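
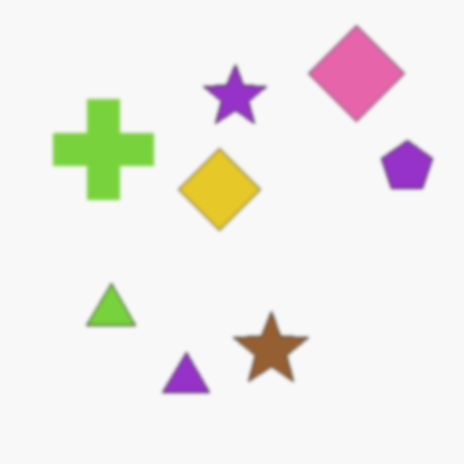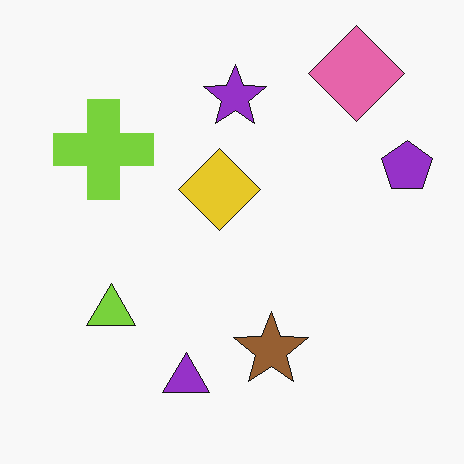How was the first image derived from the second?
This is the original image given a subtle gaussian blur.

Shape edges and outlines are uniformly softened across the whole image.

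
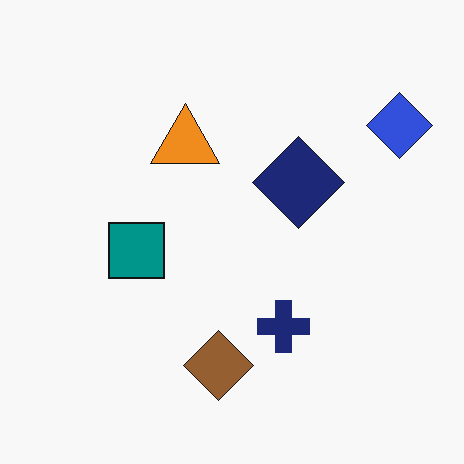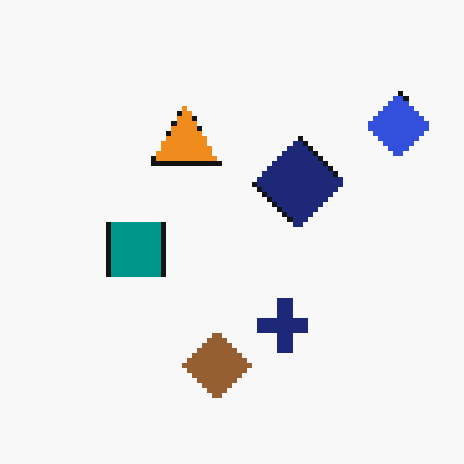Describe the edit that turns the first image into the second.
Mildly pixelated.

Shapes are reduced to large square blocks; fine edges and outlines are lost — a downscale-then-upscale (mosaic) effect.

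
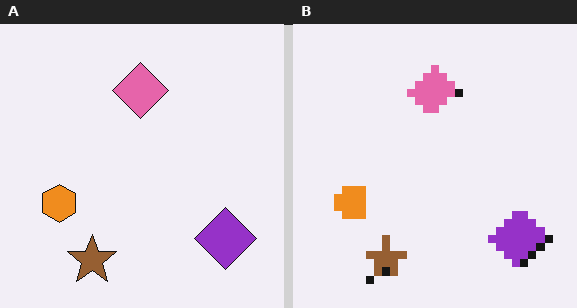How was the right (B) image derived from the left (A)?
This is the original image moderately pixelated.

Shapes are reduced to large square blocks; fine edges and outlines are lost — a downscale-then-upscale (mosaic) effect.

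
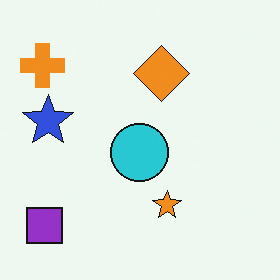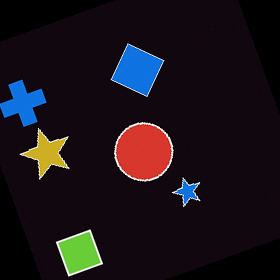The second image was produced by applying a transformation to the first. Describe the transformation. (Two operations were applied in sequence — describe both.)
It was color-inverted (negative), then rotated counter-clockwise by a clearly visible amount.

The light background has become dark and every shape's color is its complement — a photographic negative. Every shape is tilted by the same angle and the image corners show triangular fill wedges — a whole-image rotation by a non-right angle.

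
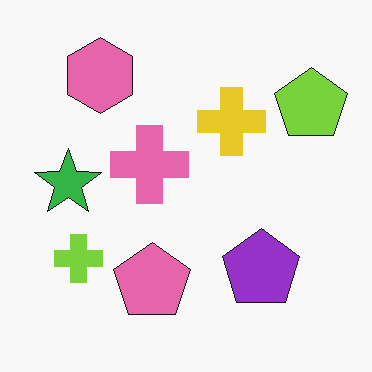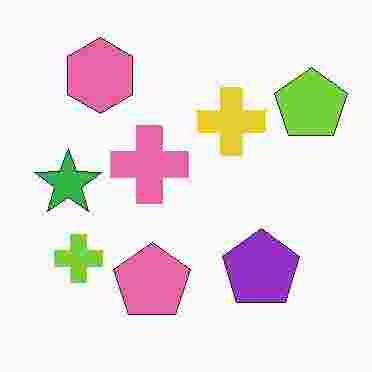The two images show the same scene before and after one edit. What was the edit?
The image was heavily JPEG-compressed with obvious blocking artifacts.

Blocky 8×8 compression artifacts appear around shape edges and the flat background shows ringing — characteristic JPEG degradation.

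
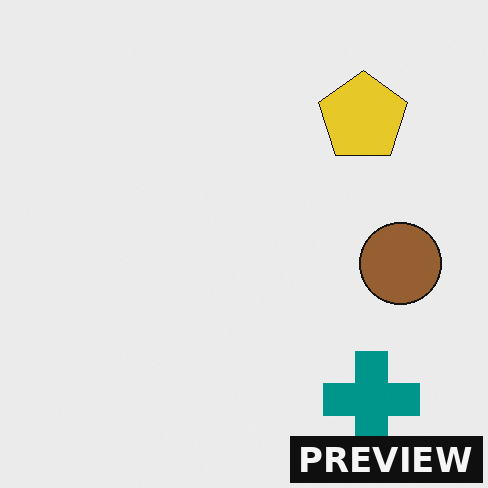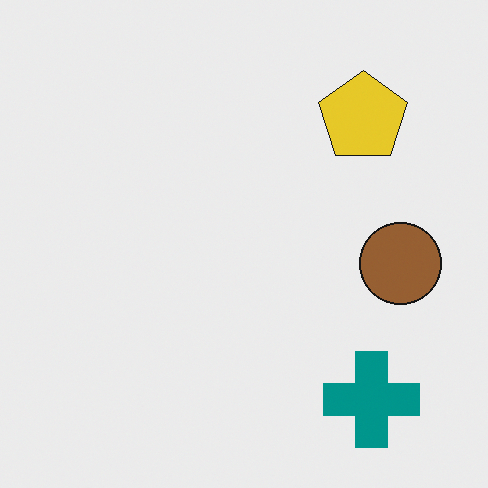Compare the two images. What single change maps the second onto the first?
The transformation is: watermarked with the text "PREVIEW" in the lower-right corner.

A dark label reading "PREVIEW" appears in the lower-right corner.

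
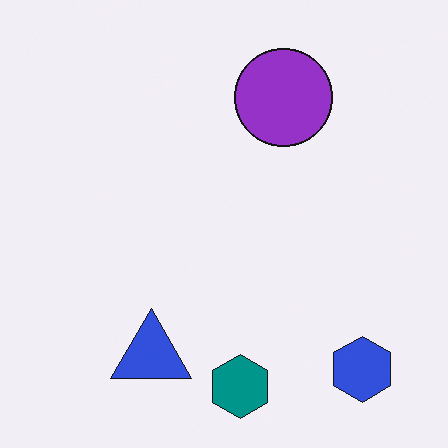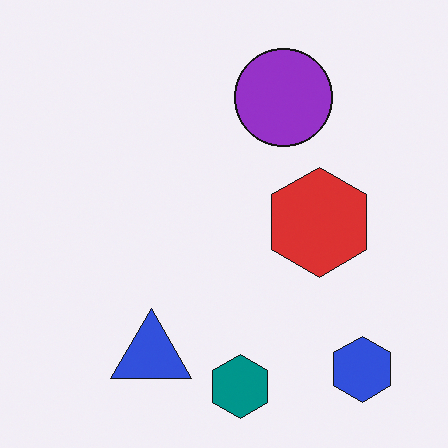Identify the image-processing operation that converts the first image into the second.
This is the original image overlaid with an additional red hexagon.

A red hexagon appears in the second image that is absent from the first.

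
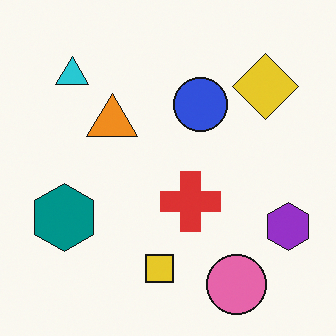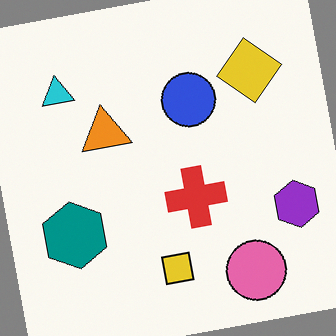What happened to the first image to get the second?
The transformation is: rotated counter-clockwise by a few degrees.

Every shape is tilted by the same angle and the image corners show triangular fill wedges — a whole-image rotation by a non-right angle.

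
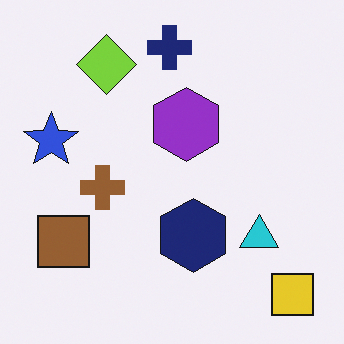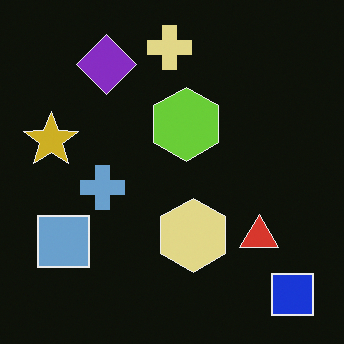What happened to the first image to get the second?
It was color-inverted (negative).

The light background has become dark and every shape's color is its complement — a photographic negative.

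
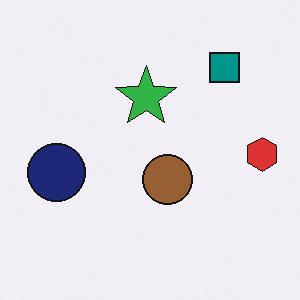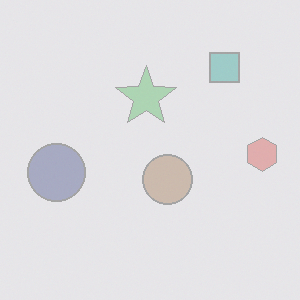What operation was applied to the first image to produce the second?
The transformation is: given much lower contrast.

Tones are pushed toward mid-grey across the whole image — a global contrast change.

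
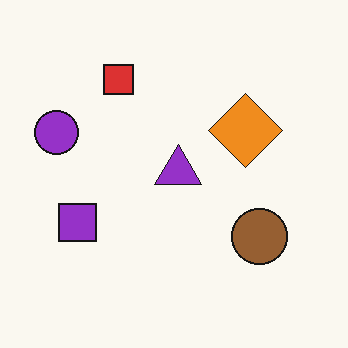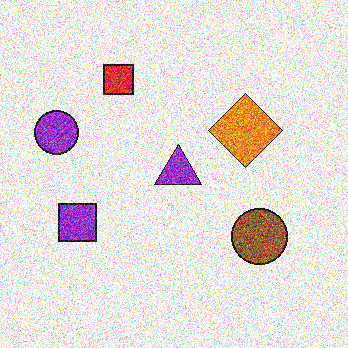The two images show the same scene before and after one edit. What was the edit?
Degraded with heavy additive noise.

Random speckle covers the whole image, including the flat background.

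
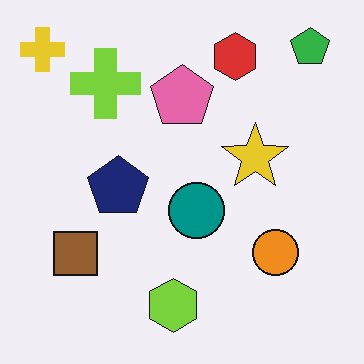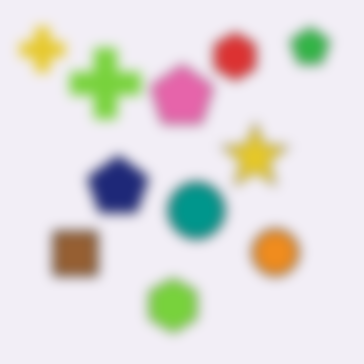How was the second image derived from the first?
The transformation is: strongly gaussian-blurred.

Shape edges and outlines are uniformly softened across the whole image.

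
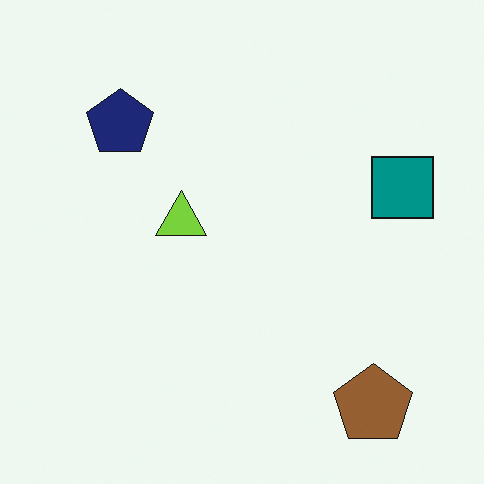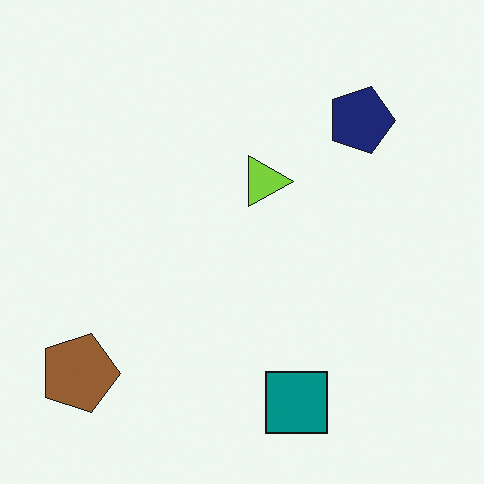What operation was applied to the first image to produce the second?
The second image is the first rotated 90° clockwise.

The brown pentagon sits in the bottom-right of the first image and the bottom-left of the second — consistent with a whole-image 90° clockwise rotation.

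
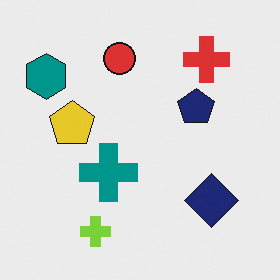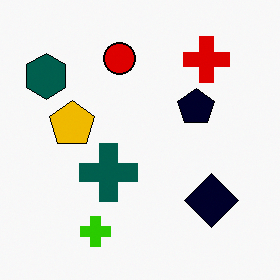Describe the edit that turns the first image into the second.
The image was given much higher contrast.

Tones are pushed away from mid-grey across the whole image — a global contrast change.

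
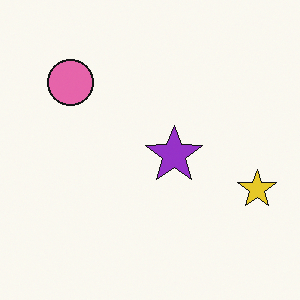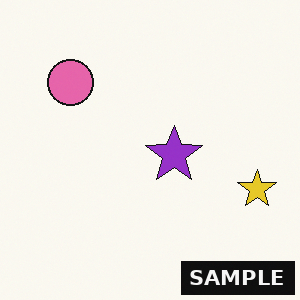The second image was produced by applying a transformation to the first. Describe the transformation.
This is the original image watermarked with the text "SAMPLE" in the lower-right corner.

A dark label reading "SAMPLE" appears in the lower-right corner.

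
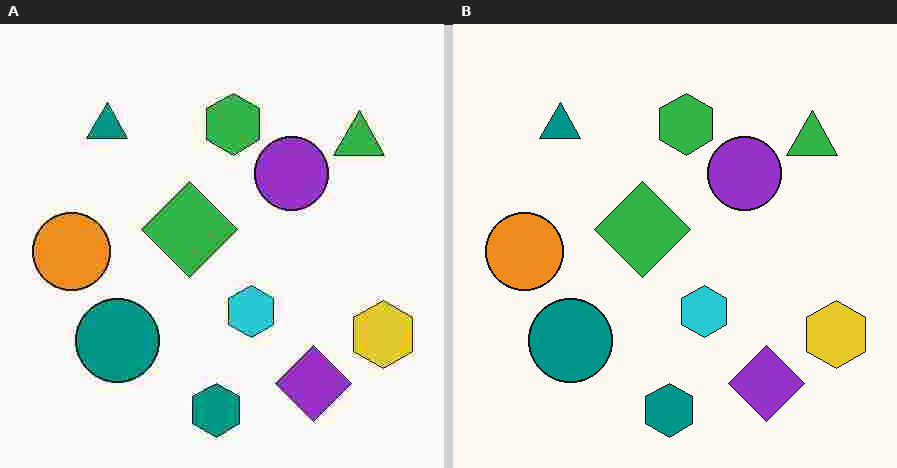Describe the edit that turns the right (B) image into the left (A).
Degraded with heavy JPEG compression.

Blocky 8×8 compression artifacts appear around shape edges and the flat background shows ringing — characteristic JPEG degradation.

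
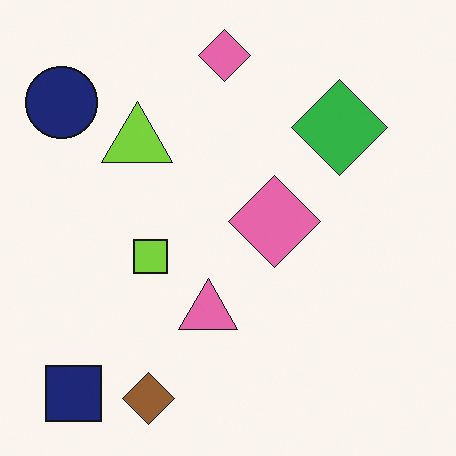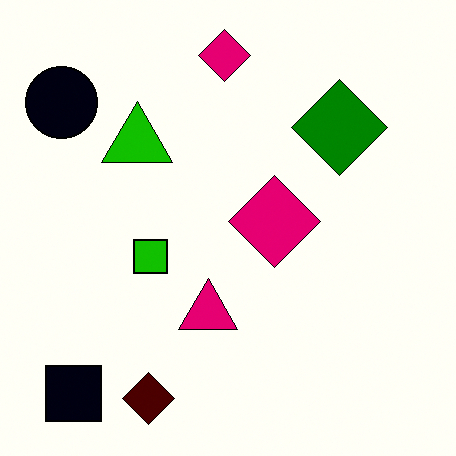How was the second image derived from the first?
The transformation is: boosted in contrast.

Tones are pushed away from mid-grey across the whole image — a global contrast change.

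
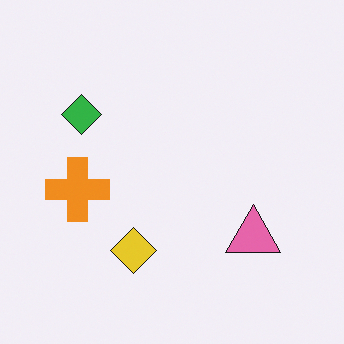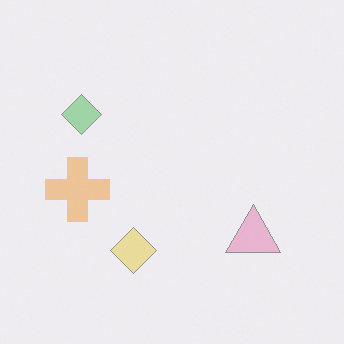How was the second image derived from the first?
This is the original image given much lower contrast.

Tones are pushed toward mid-grey across the whole image — a global contrast change.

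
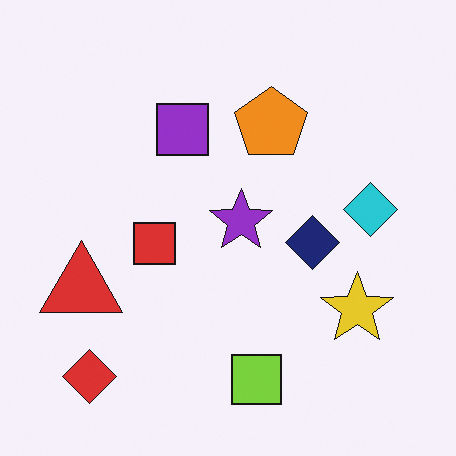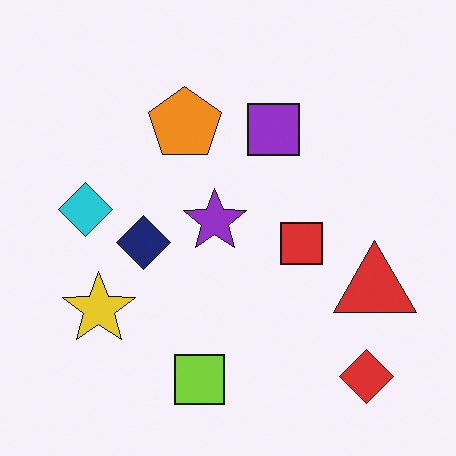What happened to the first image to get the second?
It was flipped horizontally (left ↔ right).

The red triangle is in the left of the first image and the right of the second — shapes on opposite sides of the vertical midline have swapped in a mirror flip.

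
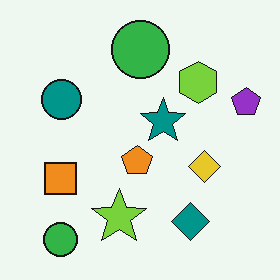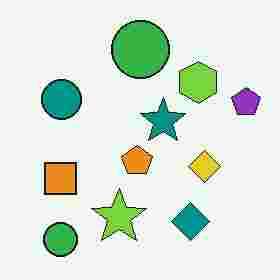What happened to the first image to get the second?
It was heavily JPEG-compressed with obvious blocking artifacts.

Blocky 8×8 compression artifacts appear around shape edges and the flat background shows ringing — characteristic JPEG degradation.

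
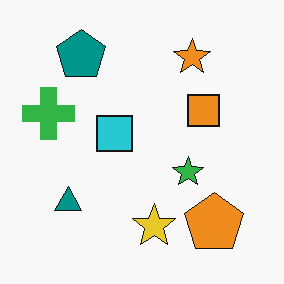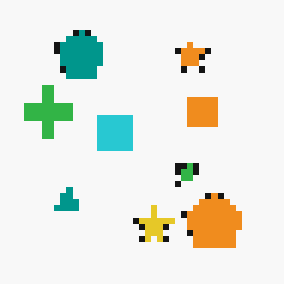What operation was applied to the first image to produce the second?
The transformation is: pixelated into visible square blocks.

Shapes are reduced to large square blocks; fine edges and outlines are lost — a downscale-then-upscale (mosaic) effect.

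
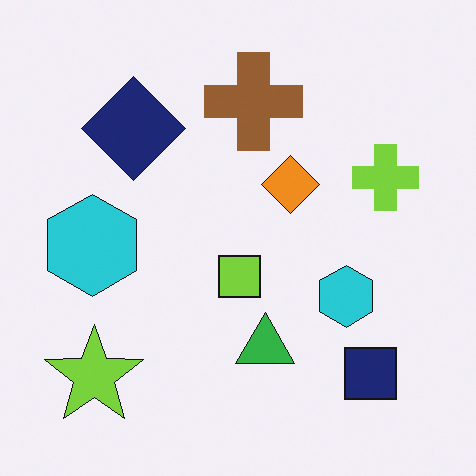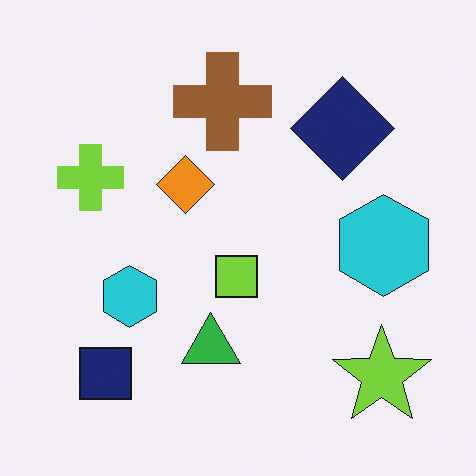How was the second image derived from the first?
Flipped horizontally (left ↔ right).

The lime cross is in the right of the first image and the left of the second — shapes on opposite sides of the vertical midline have swapped in a mirror flip.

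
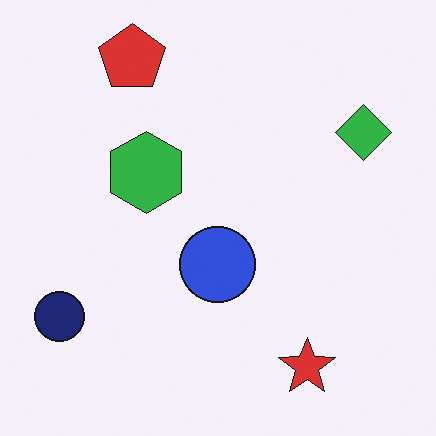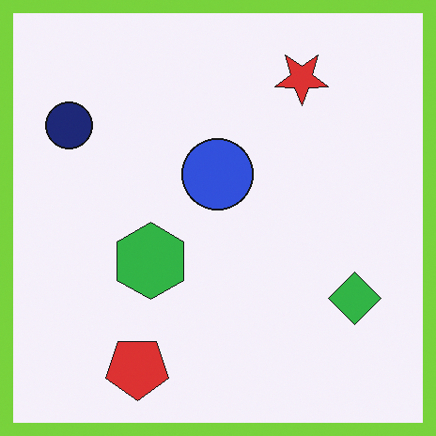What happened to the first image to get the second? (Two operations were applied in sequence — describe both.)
It was flipped vertically (top ↔ bottom), then framed with a lime border.

The red pentagon is in the top-left of the first image and the bottom-left of the second — shapes on opposite sides of the horizontal midline have swapped in a mirror flip. A solid lime frame runs around the edge of the second image, with the content slightly shrunk inside it.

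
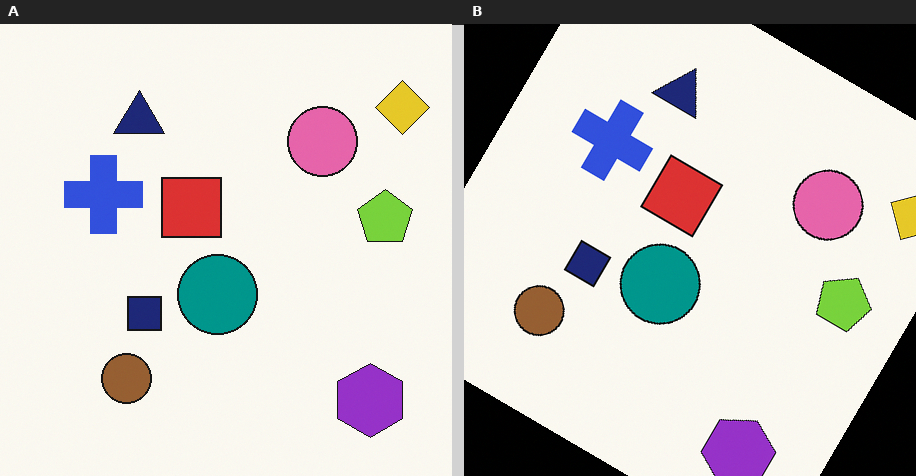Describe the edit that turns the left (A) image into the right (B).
The image was rotated clockwise by a large amount — several tens of degrees.

Every shape is tilted by the same angle and the image corners show triangular fill wedges — a whole-image rotation by a non-right angle.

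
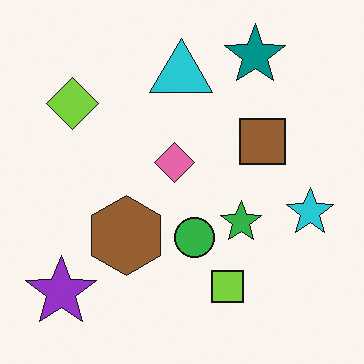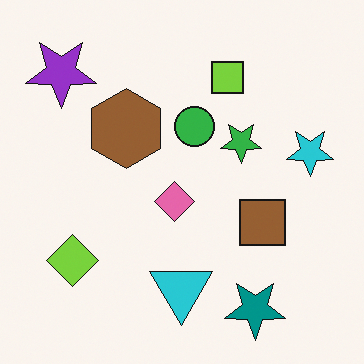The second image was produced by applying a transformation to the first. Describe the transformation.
The image was flipped vertically (top ↔ bottom).

The teal star is in the top-right of the first image and the bottom-right of the second — shapes on opposite sides of the horizontal midline have swapped in a mirror flip.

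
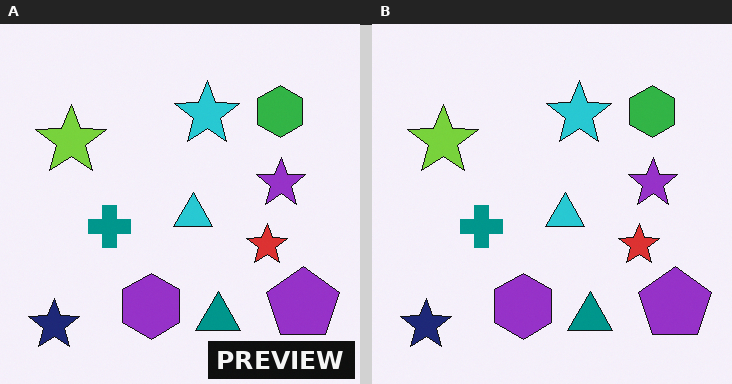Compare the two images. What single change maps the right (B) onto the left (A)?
The left (A) image is the right (B) watermarked with the text "PREVIEW" in the lower-right corner.

A dark label reading "PREVIEW" appears in the lower-right corner.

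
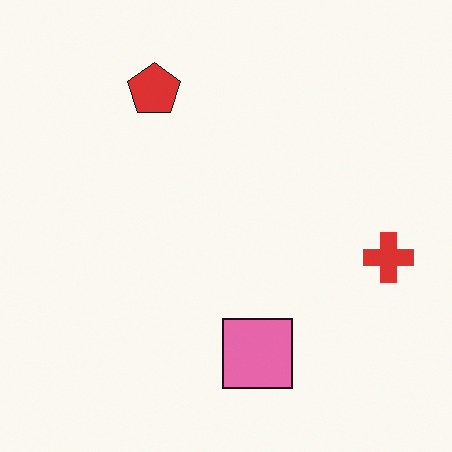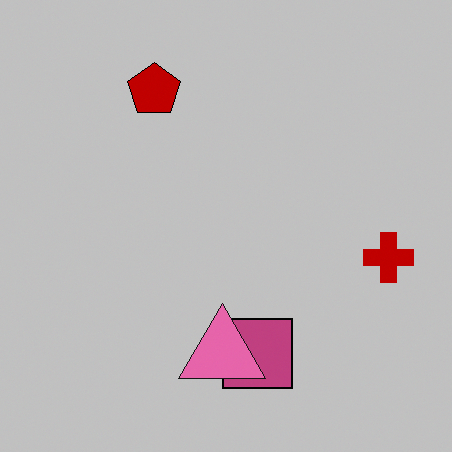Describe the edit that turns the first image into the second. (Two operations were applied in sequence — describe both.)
It was aggressively posterized, then overlaid with an additional pink triangle.

Each flat color has snapped to a coarser quantized level — most visibly, the near-white background has dropped to a flat grey. A pink triangle appears in the second image that is absent from the first.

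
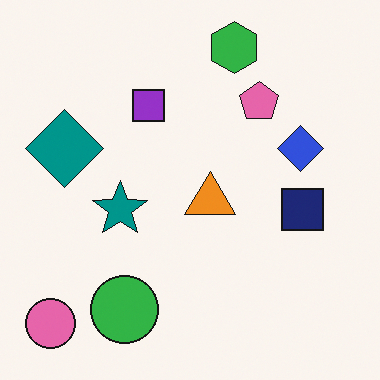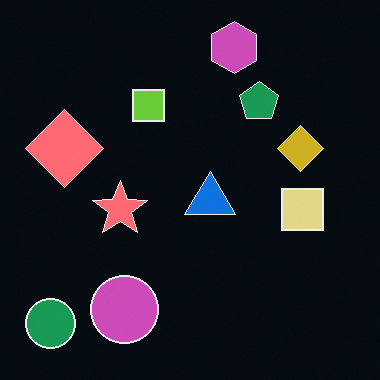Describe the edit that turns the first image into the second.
Color-inverted (negative).

The light background has become dark and every shape's color is its complement — a photographic negative.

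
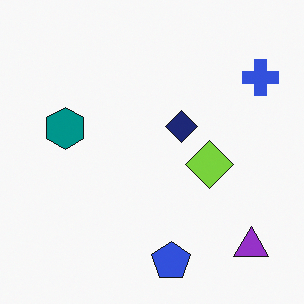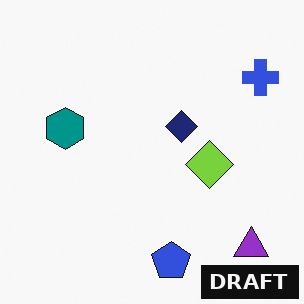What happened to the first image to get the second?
The image was watermarked with the text "DRAFT" in the lower-right corner.

A dark label reading "DRAFT" appears in the lower-right corner.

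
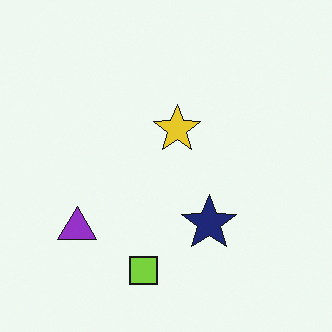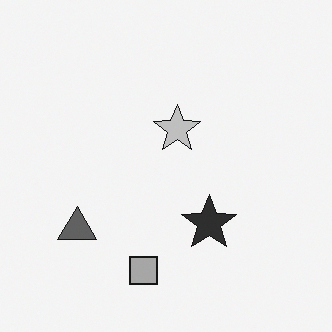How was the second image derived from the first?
The second image is the first converted to grayscale.

All color is removed — every shape is now a shade of grey.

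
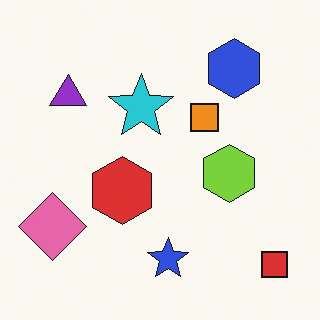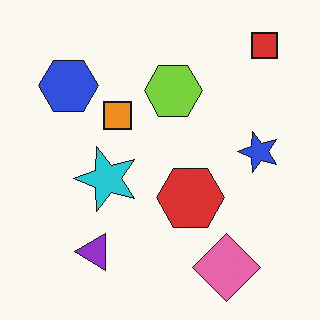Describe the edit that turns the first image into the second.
The image was rotated 90° counter-clockwise.

The red square sits in the bottom-right of the first image and the top-right of the second — consistent with a whole-image 90° counter-clockwise rotation.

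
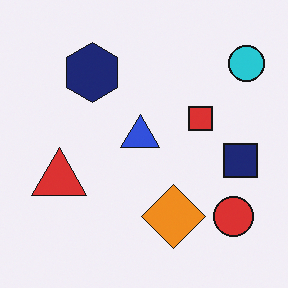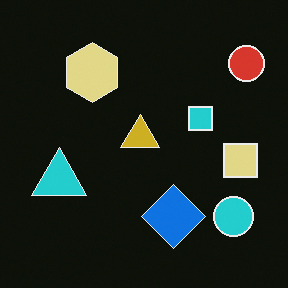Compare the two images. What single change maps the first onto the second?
It was color-inverted (negative).

The light background has become dark and every shape's color is its complement — a photographic negative.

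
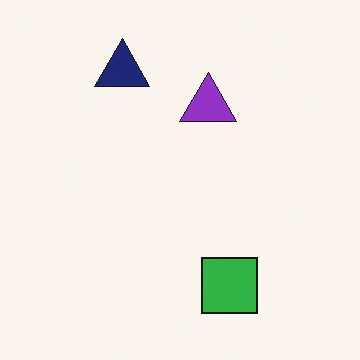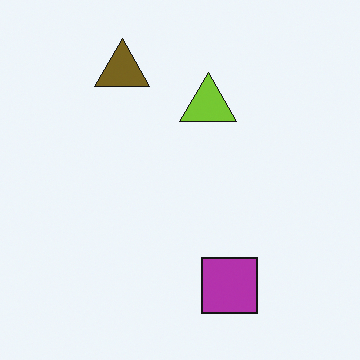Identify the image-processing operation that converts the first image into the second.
The transformation is: hue-shifted through roughly half the color wheel.

Every shape's color has rotated by the same amount around the hue wheel — a uniform hue shift.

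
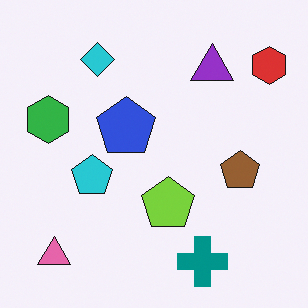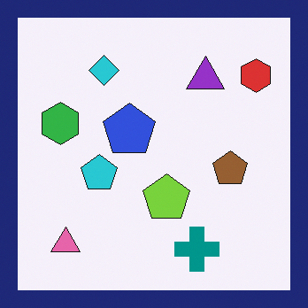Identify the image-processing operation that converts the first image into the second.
The image was framed with a navy border.

A solid navy frame runs around the edge of the second image, with the content slightly shrunk inside it.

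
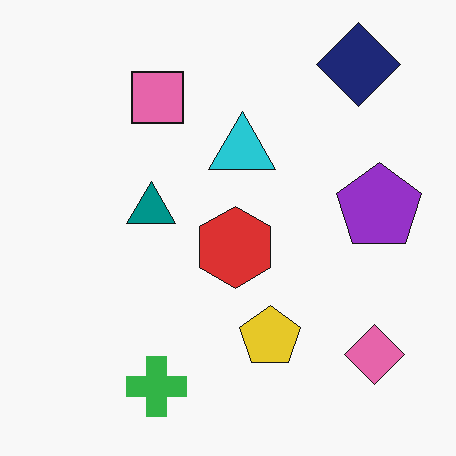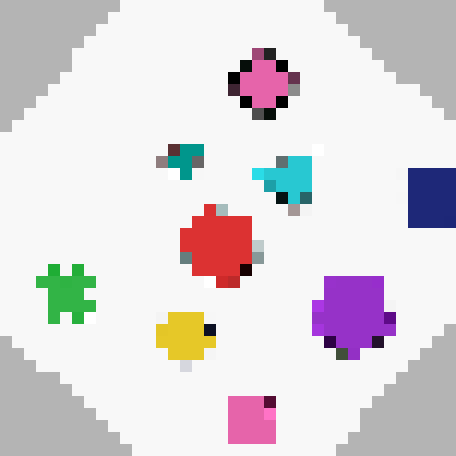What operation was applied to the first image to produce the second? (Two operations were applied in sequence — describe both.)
This is the original image rotated clockwise by a large amount — several tens of degrees, then heavily pixelated into large blocks.

Every shape is tilted by the same angle and the image corners show triangular fill wedges — a whole-image rotation by a non-right angle. Shapes are reduced to large square blocks; fine edges and outlines are lost — a downscale-then-upscale (mosaic) effect.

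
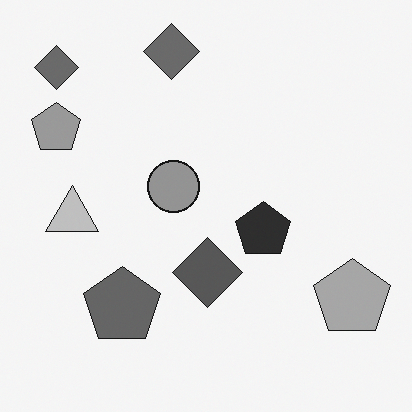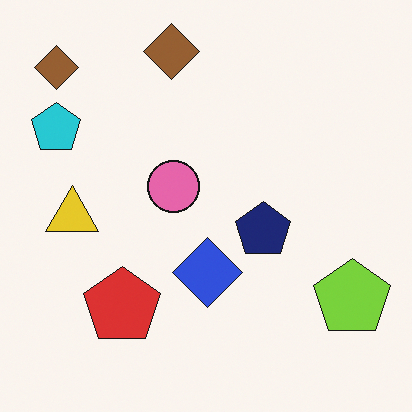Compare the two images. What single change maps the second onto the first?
Converted to grayscale.

All color is removed — every shape is now a shade of grey.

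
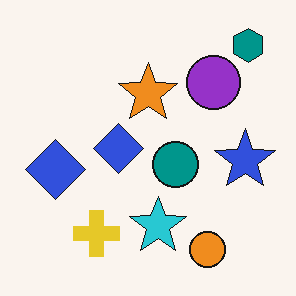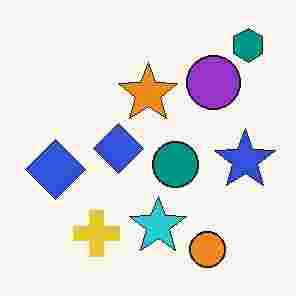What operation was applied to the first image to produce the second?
The second image is the first heavily JPEG-compressed with obvious blocking artifacts.

Blocky 8×8 compression artifacts appear around shape edges and the flat background shows ringing — characteristic JPEG degradation.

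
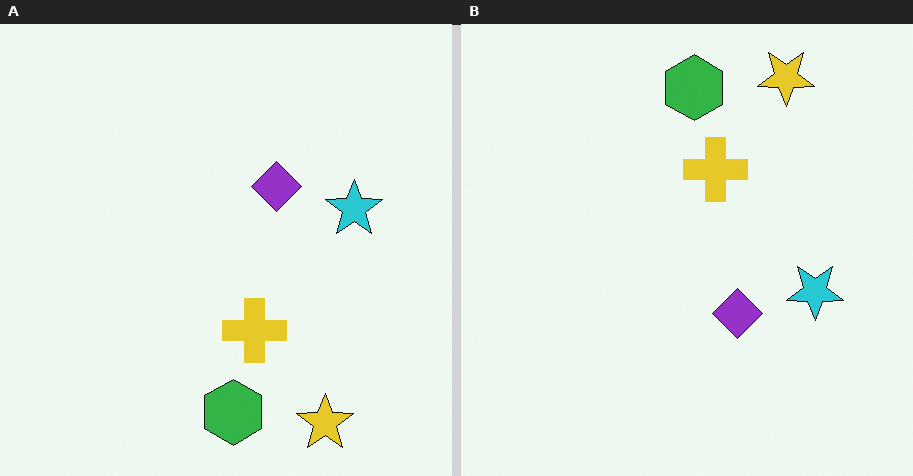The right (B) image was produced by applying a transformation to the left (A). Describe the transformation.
Flipped vertically (top ↔ bottom).

The yellow star is in the bottom-right of the left (A) image and the top-right of the right (B) — shapes on opposite sides of the horizontal midline have swapped in a mirror flip.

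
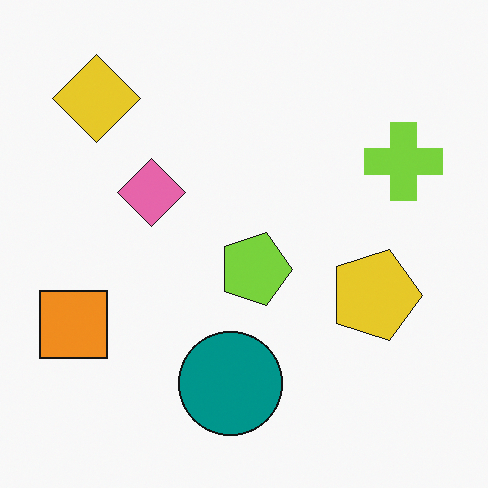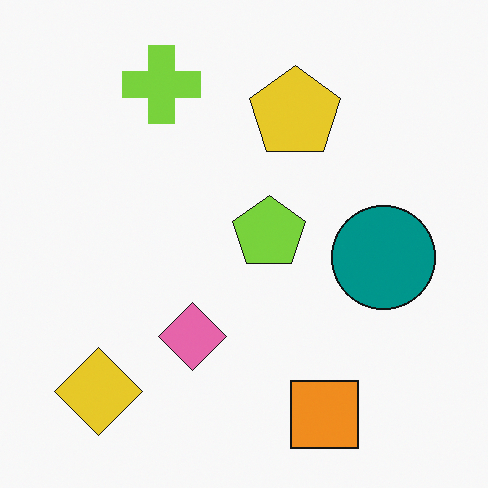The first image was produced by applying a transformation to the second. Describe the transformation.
This is the original image rotated 90° clockwise.

The yellow diamond sits in the bottom-left of the second image and the top-left of the first — consistent with a whole-image 90° clockwise rotation.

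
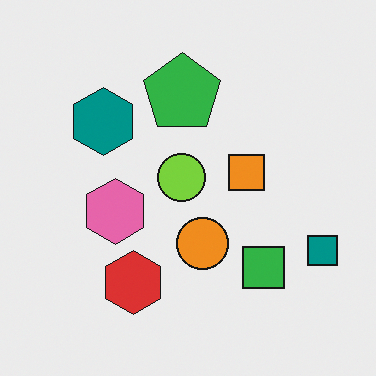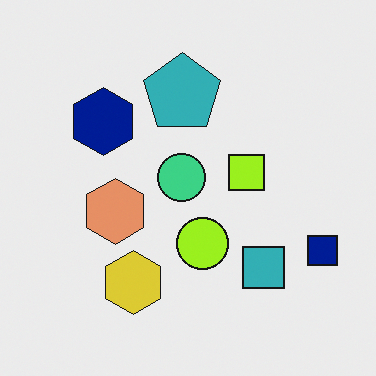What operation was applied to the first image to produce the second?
Hue-shifted by a small amount.

Every shape's color has rotated by the same amount around the hue wheel — a uniform hue shift.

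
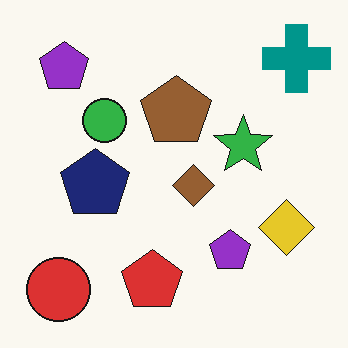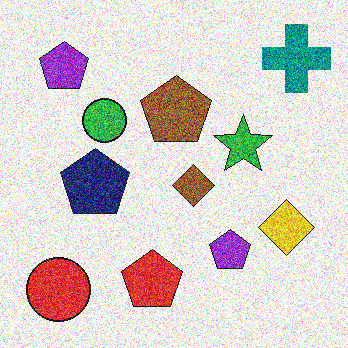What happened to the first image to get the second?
The second image is the first degraded with a thick layer of grain.

Random speckle covers the whole image, including the flat background.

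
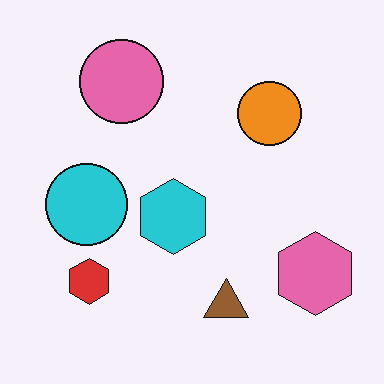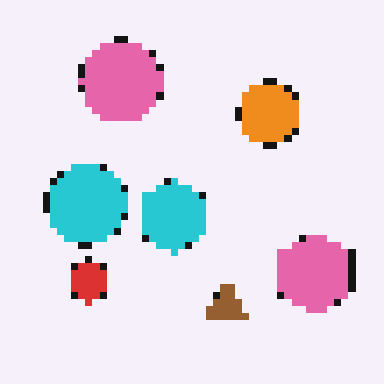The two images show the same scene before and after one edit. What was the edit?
The second image is the first pixelated into visible square blocks.

Shapes are reduced to large square blocks; fine edges and outlines are lost — a downscale-then-upscale (mosaic) effect.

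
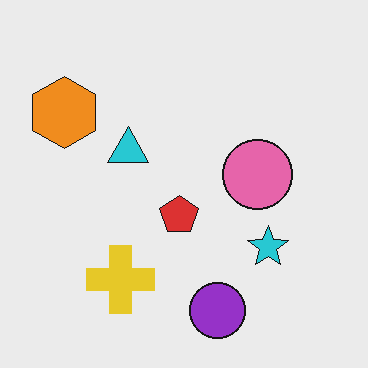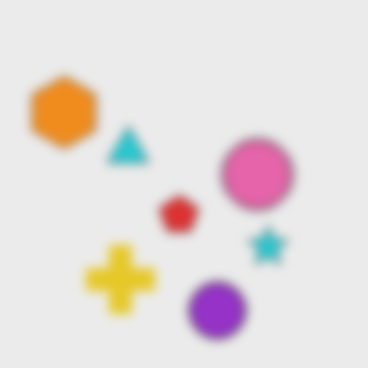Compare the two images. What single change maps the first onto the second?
The second image is the first strongly gaussian-blurred.

Shape edges and outlines are uniformly softened across the whole image.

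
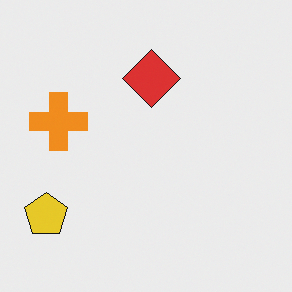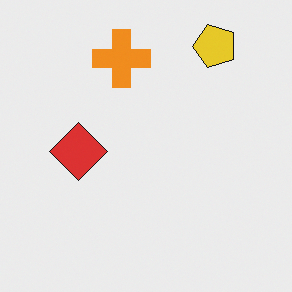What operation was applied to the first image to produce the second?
It was transposed (reflected across the top-left ↔ bottom-right diagonal).

Shapes have swapped their row and column positions — what was in the top-right is now in the bottom-left — a diagonal reflection.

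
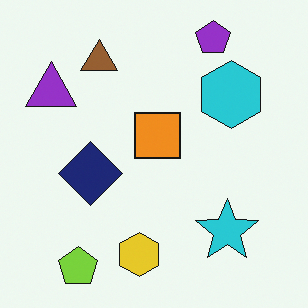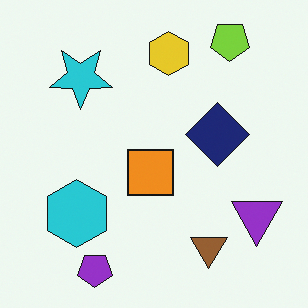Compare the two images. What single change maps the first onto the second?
The second image is the first rotated 180°.

The lime pentagon sits in the bottom-left of the first image and the top-right of the second — consistent with a whole-image 180° rotation.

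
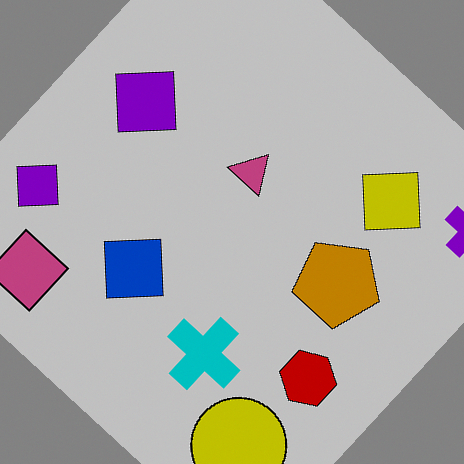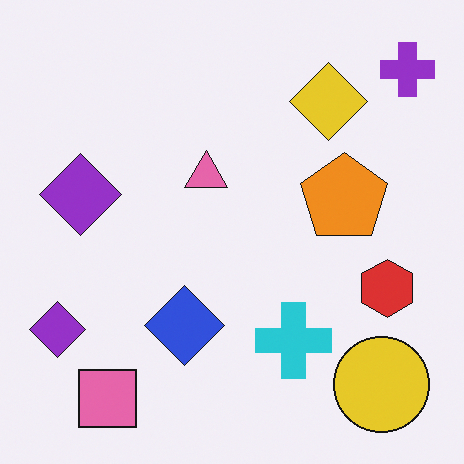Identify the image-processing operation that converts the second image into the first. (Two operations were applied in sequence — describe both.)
Aggressively posterized, then rotated clockwise by a large amount — several tens of degrees.

Each flat color has snapped to a coarser quantized level — most visibly, the near-white background has dropped to a flat grey. Every shape is tilted by the same angle and the image corners show triangular fill wedges — a whole-image rotation by a non-right angle.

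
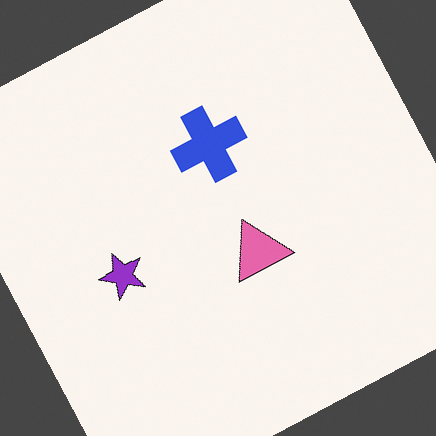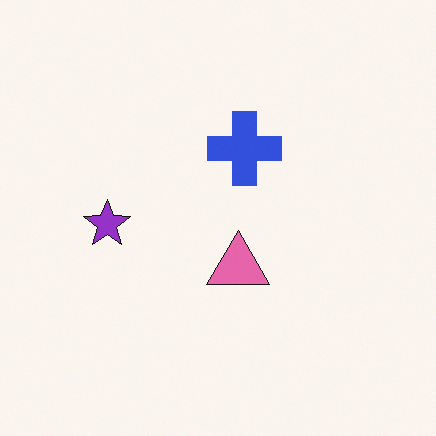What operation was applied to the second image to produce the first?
The image was rotated counter-clockwise by a clearly visible amount.

Every shape is tilted by the same angle and the image corners show triangular fill wedges — a whole-image rotation by a non-right angle.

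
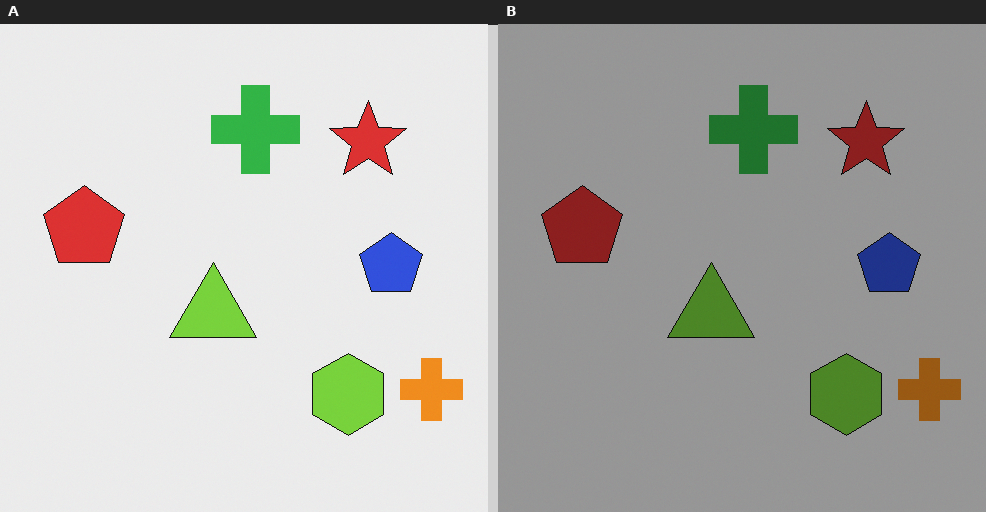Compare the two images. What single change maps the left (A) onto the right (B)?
It was noticeably darkened.

Every pixel — background and shapes alike — is uniformly darkened.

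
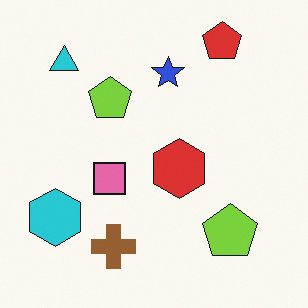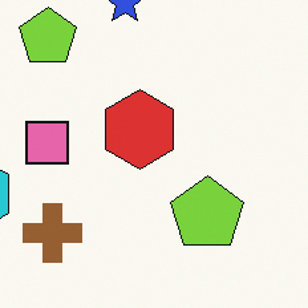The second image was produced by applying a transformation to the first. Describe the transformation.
It was cropped to a modestly smaller region and rescaled.

The visible shapes are larger and the field of view is narrower; shapes near the original edges may be partly or wholly outside the frame — a crop-and-rescale.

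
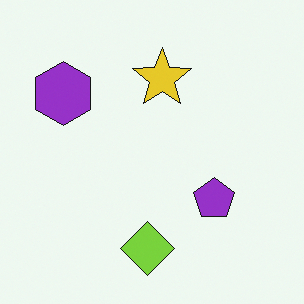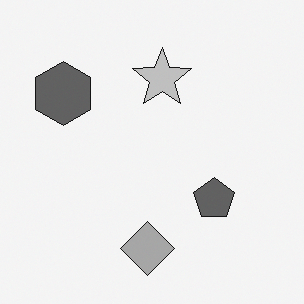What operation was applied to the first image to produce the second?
The second image is the first converted to grayscale.

All color is removed — every shape is now a shade of grey.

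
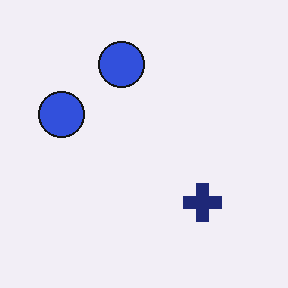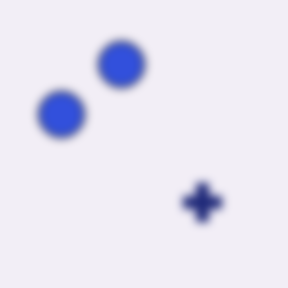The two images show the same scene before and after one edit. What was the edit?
The second image is the first moderately blurred.

Shape edges and outlines are uniformly softened across the whole image.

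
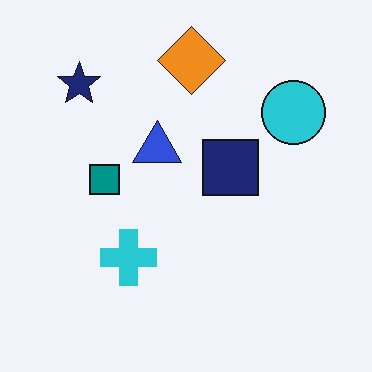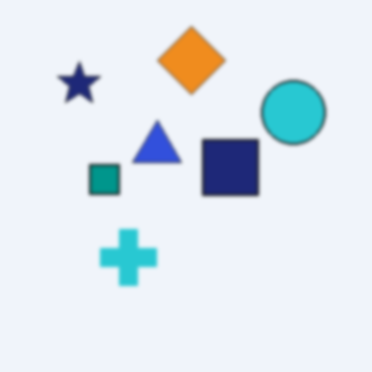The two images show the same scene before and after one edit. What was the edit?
The second image is the first given a subtle gaussian blur.

Shape edges and outlines are uniformly softened across the whole image.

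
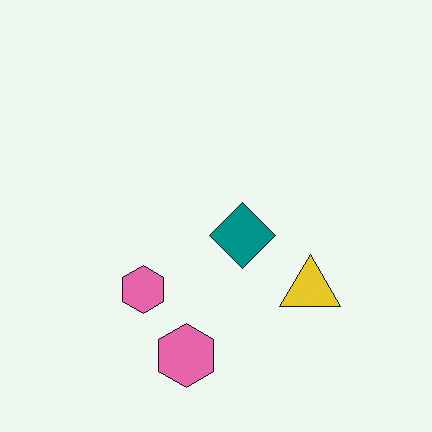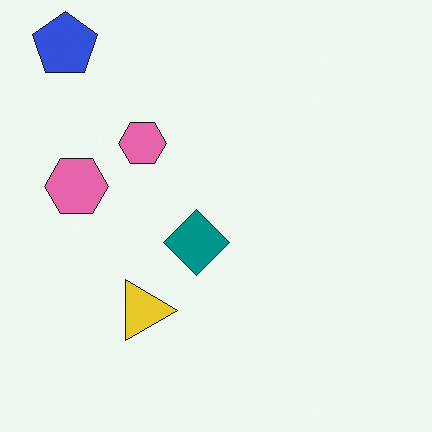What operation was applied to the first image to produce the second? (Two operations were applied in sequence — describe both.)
This is the original image rotated 90° clockwise, then overlaid with an additional blue pentagon.

The yellow triangle sits in the bottom-right of the first image and the bottom-left of the second — consistent with a whole-image 90° clockwise rotation. A blue pentagon appears in the second image that is absent from the first.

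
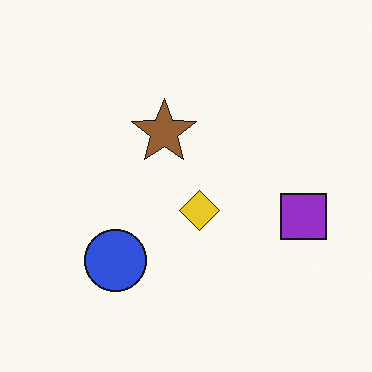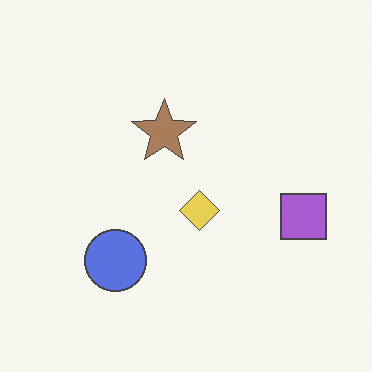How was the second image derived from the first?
The transformation is: given slightly reduced contrast.

Tones are pushed toward mid-grey across the whole image — a global contrast change.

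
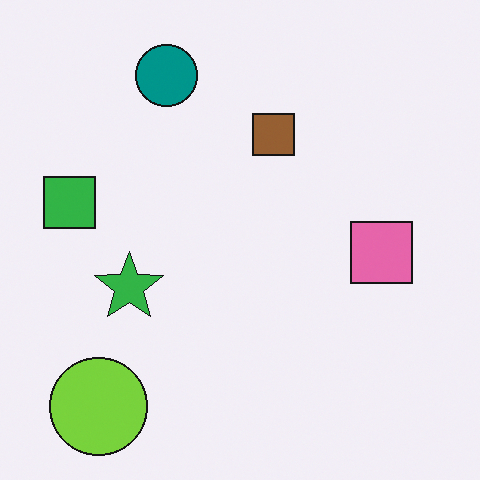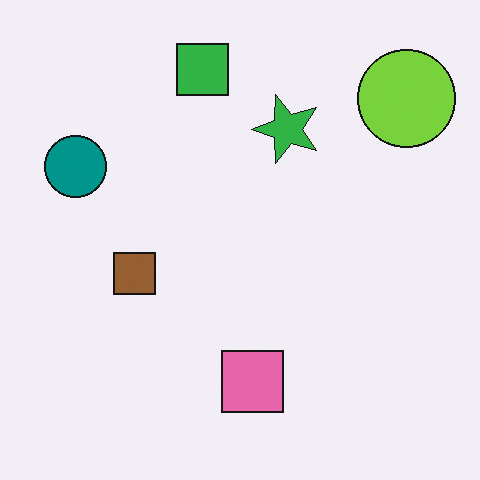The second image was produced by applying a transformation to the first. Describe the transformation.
Transposed (reflected across the top-left ↔ bottom-right diagonal).

Shapes have swapped their row and column positions — what was in the top-right is now in the bottom-left — a diagonal reflection.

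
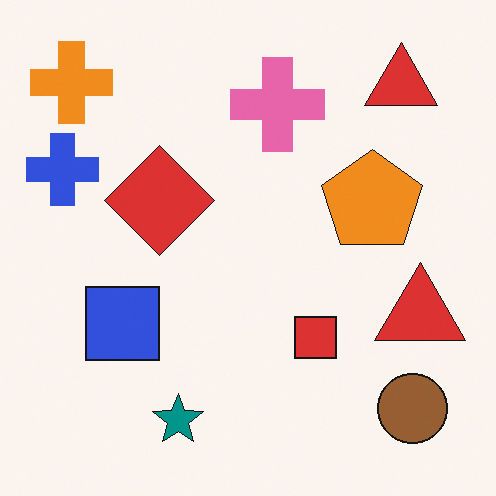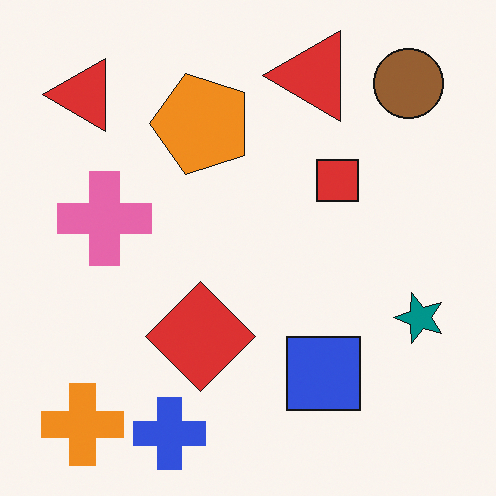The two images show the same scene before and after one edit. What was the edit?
The image was rotated 90° counter-clockwise.

The orange cross sits in the top-left of the first image and the bottom-left of the second — consistent with a whole-image 90° counter-clockwise rotation.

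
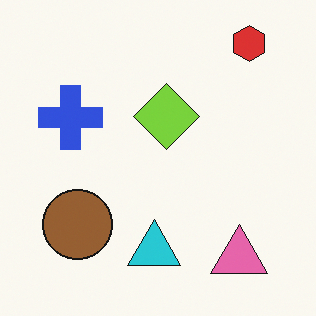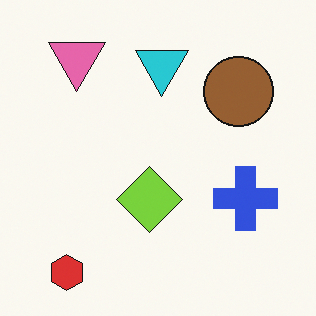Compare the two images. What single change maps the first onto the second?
It was rotated 180°.

The red hexagon sits in the top-right of the first image and the bottom-left of the second — consistent with a whole-image 180° rotation.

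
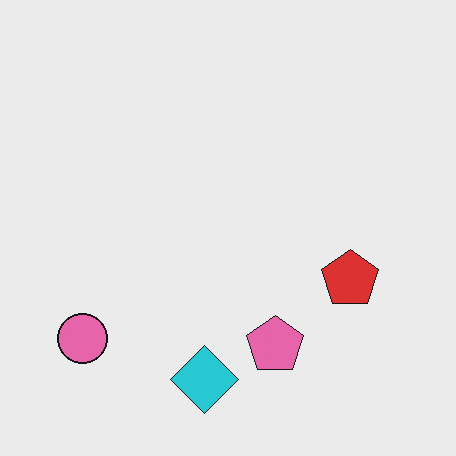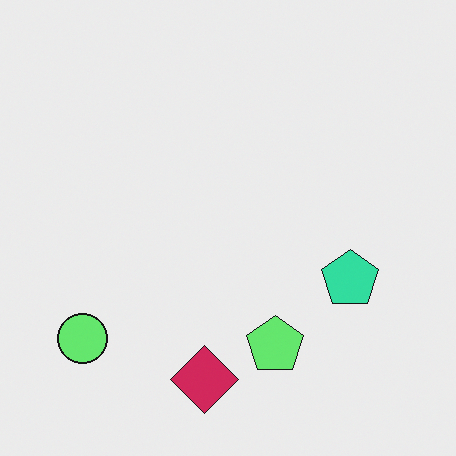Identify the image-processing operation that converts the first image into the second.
The second image is the first hue-shifted by a large amount.

Every shape's color has rotated by the same amount around the hue wheel — a uniform hue shift.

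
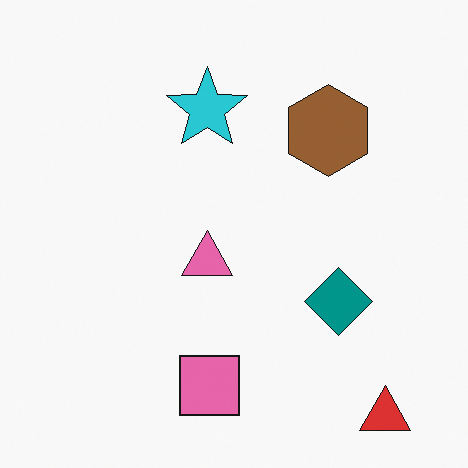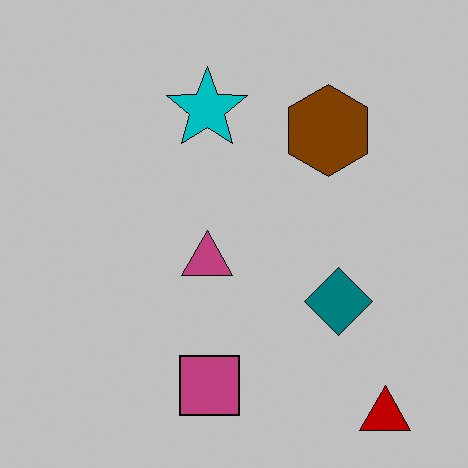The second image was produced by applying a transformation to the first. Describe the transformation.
It was aggressively posterized.

Each flat color has snapped to a coarser quantized level — most visibly, the near-white background has dropped to a flat grey.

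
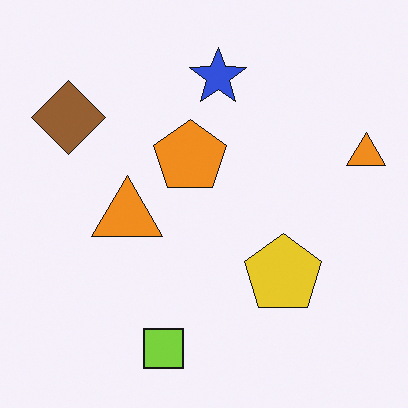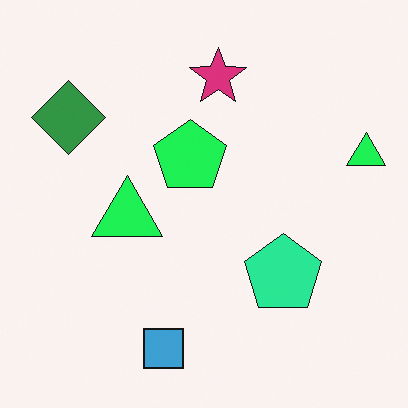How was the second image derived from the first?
It was hue-shifted noticeably.

Every shape's color has rotated by the same amount around the hue wheel — a uniform hue shift.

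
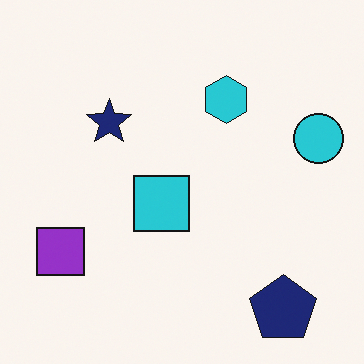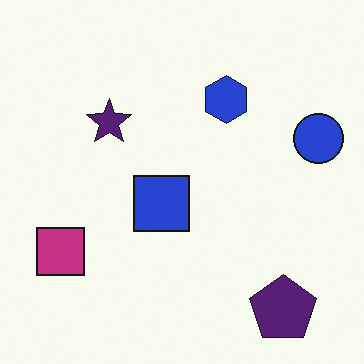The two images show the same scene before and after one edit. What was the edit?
It was hue-shifted slightly.

Every shape's color has rotated by the same amount around the hue wheel — a uniform hue shift.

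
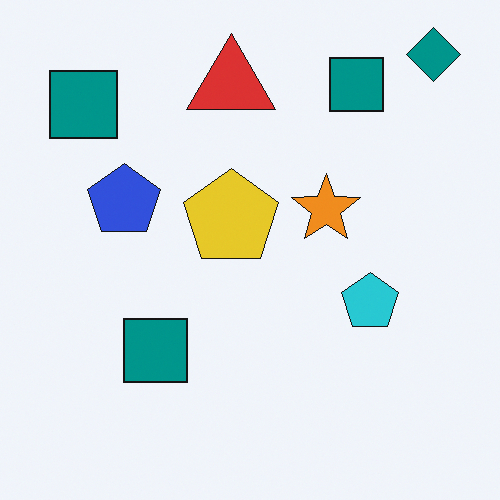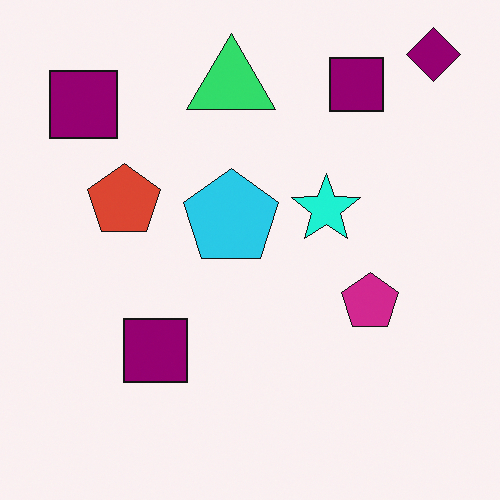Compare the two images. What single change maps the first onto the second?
Hue-shifted noticeably.

Every shape's color has rotated by the same amount around the hue wheel — a uniform hue shift.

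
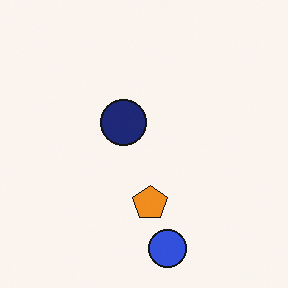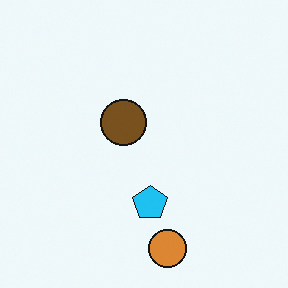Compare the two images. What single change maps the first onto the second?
It was hue-shifted by a large amount.

Every shape's color has rotated by the same amount around the hue wheel — a uniform hue shift.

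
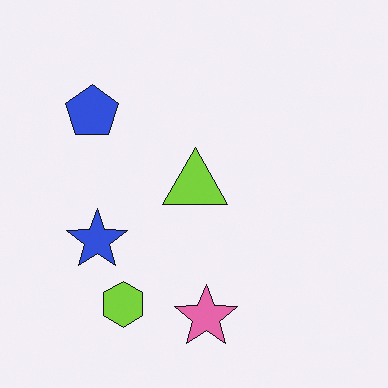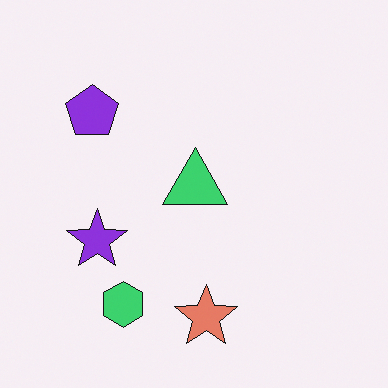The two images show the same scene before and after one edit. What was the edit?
This is the original image hue-shifted by a small amount.

Every shape's color has rotated by the same amount around the hue wheel — a uniform hue shift.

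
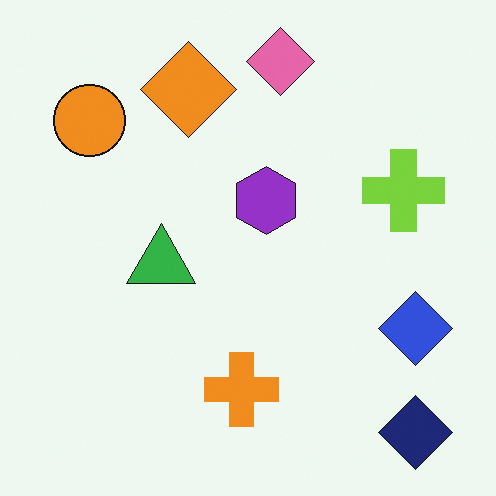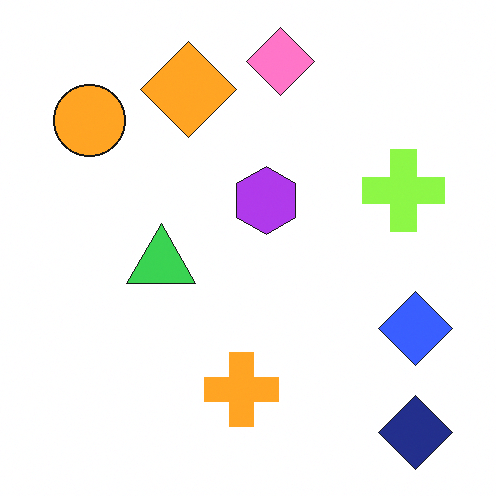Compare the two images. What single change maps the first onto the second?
The second image is the first brightened a little.

Every pixel — background and shapes alike — is uniformly brightened.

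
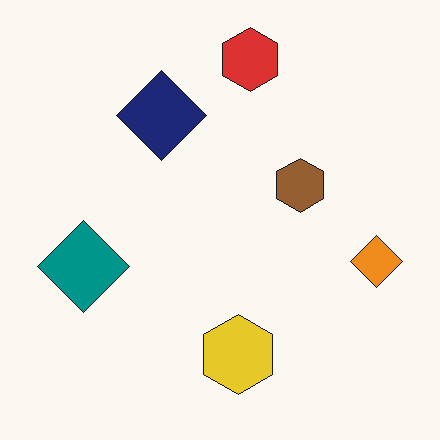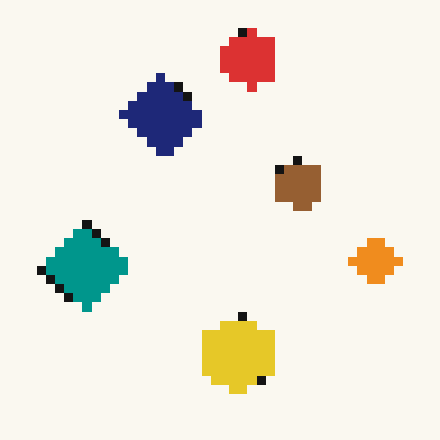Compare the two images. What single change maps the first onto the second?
Coarsely pixelated.

Shapes are reduced to large square blocks; fine edges and outlines are lost — a downscale-then-upscale (mosaic) effect.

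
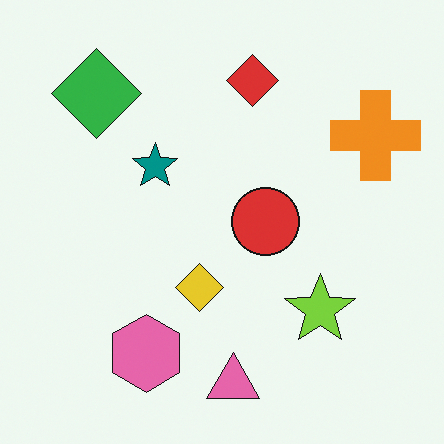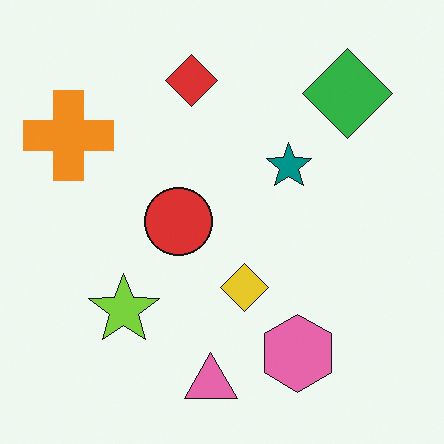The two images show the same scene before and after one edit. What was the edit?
The image was flipped horizontally (left ↔ right).

The orange cross is in the top-right of the first image and the top-left of the second — shapes on opposite sides of the vertical midline have swapped in a mirror flip.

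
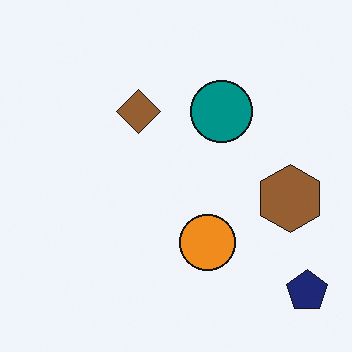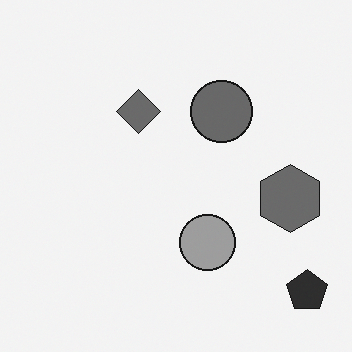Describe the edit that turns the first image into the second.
The second image is the first converted to grayscale.

All color is removed — every shape is now a shade of grey.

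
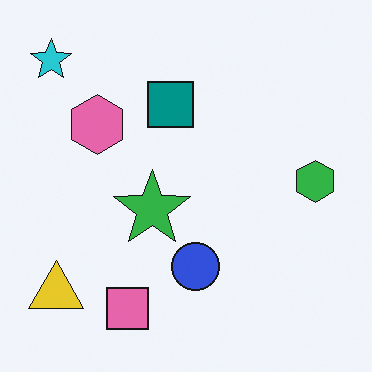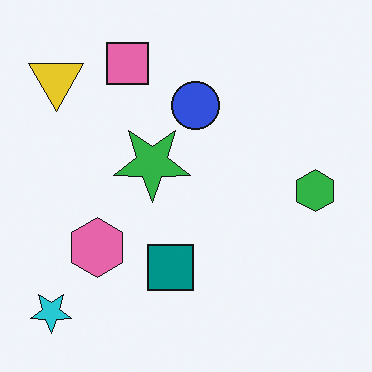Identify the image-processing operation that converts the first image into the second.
This is the original image flipped vertically (top ↔ bottom).

The cyan star is in the top-left of the first image and the bottom-left of the second — shapes on opposite sides of the horizontal midline have swapped in a mirror flip.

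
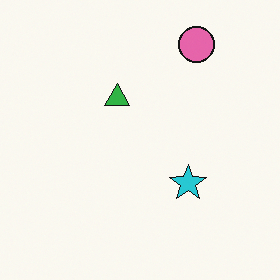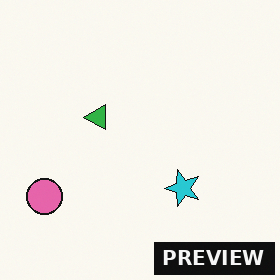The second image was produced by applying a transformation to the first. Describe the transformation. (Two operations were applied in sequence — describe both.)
This is the original image transposed (reflected across the top-left ↔ bottom-right diagonal), then watermarked with the text "PREVIEW" in the lower-right corner.

Shapes have swapped their row and column positions — what was in the top-right is now in the bottom-left — a diagonal reflection. A dark label reading "PREVIEW" appears in the lower-right corner.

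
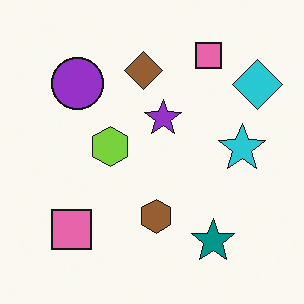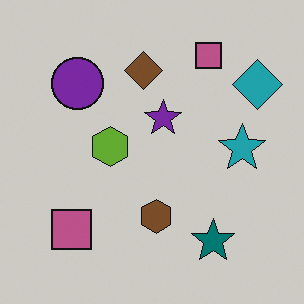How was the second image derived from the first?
The transformation is: darkened a little.

Every pixel — background and shapes alike — is uniformly darkened.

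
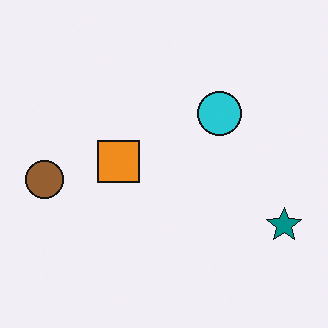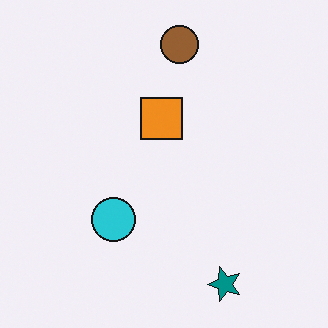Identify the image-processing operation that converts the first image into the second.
The image was transposed (reflected across the top-left ↔ bottom-right diagonal).

Shapes have swapped their row and column positions — what was in the top-right is now in the bottom-left — a diagonal reflection.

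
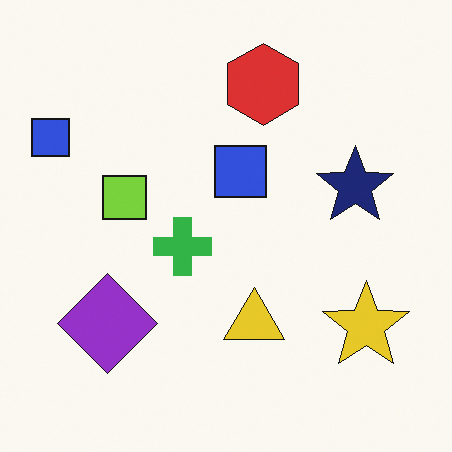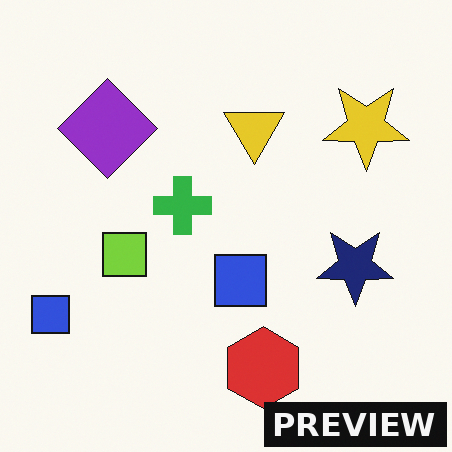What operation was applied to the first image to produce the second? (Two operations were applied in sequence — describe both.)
The second image is the first flipped vertically (top ↔ bottom), then watermarked with the text "PREVIEW" in the lower-right corner.

The red hexagon is in the top of the first image and the bottom of the second — shapes on opposite sides of the horizontal midline have swapped in a mirror flip. A dark label reading "PREVIEW" appears in the lower-right corner.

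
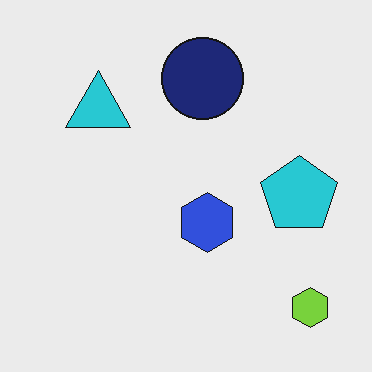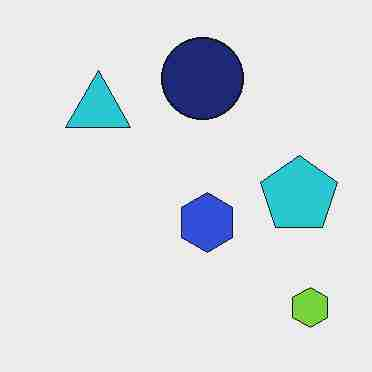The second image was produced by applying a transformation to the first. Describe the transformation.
Degraded with heavy JPEG compression.

Blocky 8×8 compression artifacts appear around shape edges and the flat background shows ringing — characteristic JPEG degradation.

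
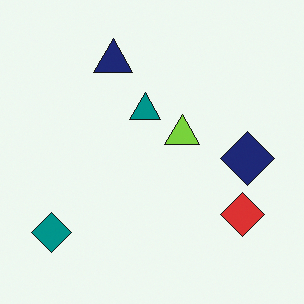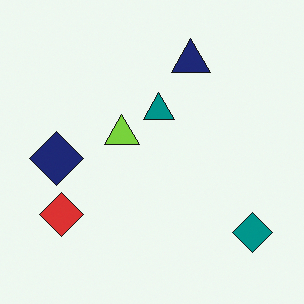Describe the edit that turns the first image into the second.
The image was flipped horizontally (left ↔ right).

The teal diamond is in the bottom-left of the first image and the bottom-right of the second — shapes on opposite sides of the vertical midline have swapped in a mirror flip.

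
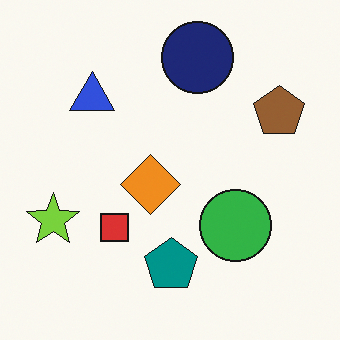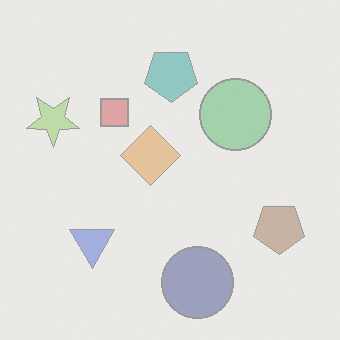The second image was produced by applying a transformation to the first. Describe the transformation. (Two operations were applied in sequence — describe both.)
The transformation is: flipped vertically (top ↔ bottom), then given much lower contrast.

The navy circle is in the top of the first image and the bottom of the second — shapes on opposite sides of the horizontal midline have swapped in a mirror flip. Tones are pushed toward mid-grey across the whole image — a global contrast change.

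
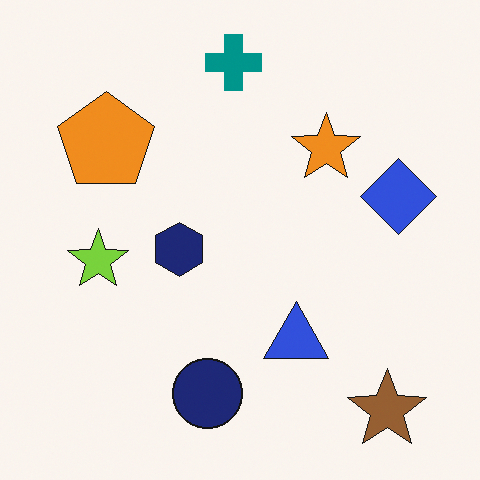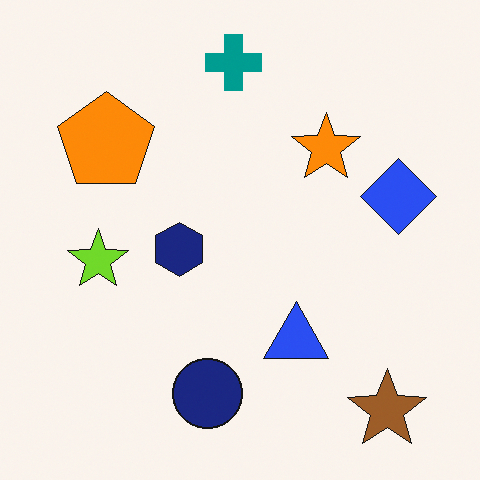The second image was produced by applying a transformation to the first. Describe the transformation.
The transformation is: slightly oversaturated.

All colors are more vivid — a global saturation change.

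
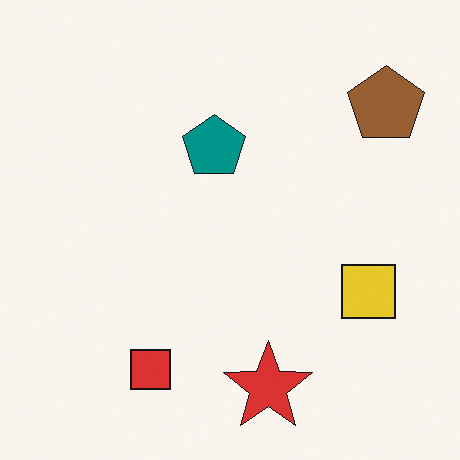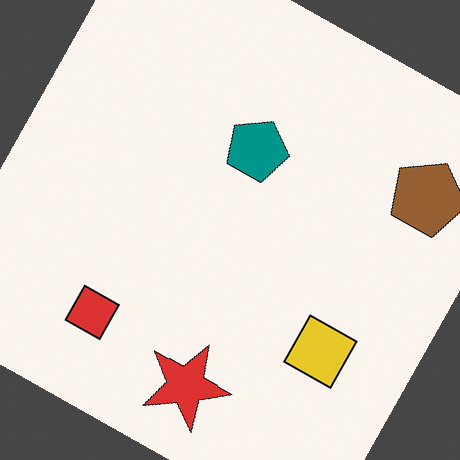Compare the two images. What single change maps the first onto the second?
It was rotated clockwise by a moderate amount.

Every shape is tilted by the same angle and the image corners show triangular fill wedges — a whole-image rotation by a non-right angle.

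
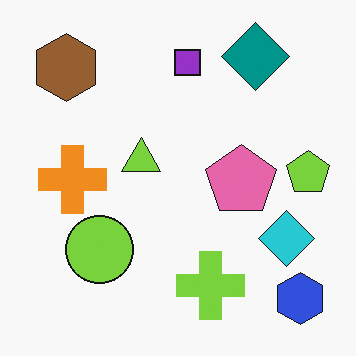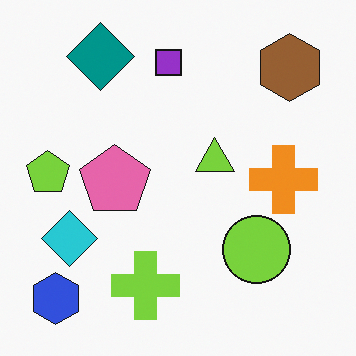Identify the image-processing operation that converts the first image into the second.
Flipped horizontally (left ↔ right).

The lime pentagon is in the right of the first image and the left of the second — shapes on opposite sides of the vertical midline have swapped in a mirror flip.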